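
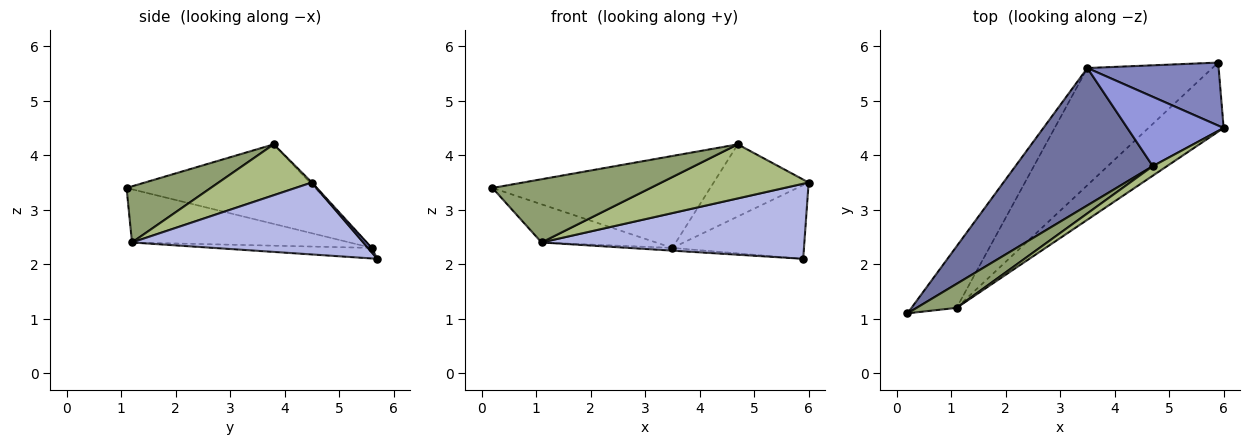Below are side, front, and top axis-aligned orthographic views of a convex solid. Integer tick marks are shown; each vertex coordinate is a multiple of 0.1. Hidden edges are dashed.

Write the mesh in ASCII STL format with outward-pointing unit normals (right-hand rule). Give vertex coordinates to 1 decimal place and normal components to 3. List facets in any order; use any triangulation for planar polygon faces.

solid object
 facet normal -0.434 0.501 0.749
  outer loop
   vertex 3.5 5.6 2.3
   vertex 0.2 1.1 3.4
   vertex 4.7 3.8 4.2
  endloop
 endfacet
 facet normal 0.022 0.760 0.650
  outer loop
   vertex 3.5 5.6 2.3
   vertex 6.0 4.5 3.5
   vertex 5.9 5.7 2.1
  endloop
 endfacet
 facet normal -0.015 0.721 0.693
  outer loop
   vertex 3.5 5.6 2.3
   vertex 4.7 3.8 4.2
   vertex 6.0 4.5 3.5
  endloop
 endfacet
 facet normal 0.544 -0.618 -0.568
  outer loop
   vertex 1.1 1.2 2.4
   vertex 5.9 5.7 2.1
   vertex 6.0 4.5 3.5
  endloop
 endfacet
 facet normal 0.446 -0.837 0.317
  outer loop
   vertex 1.1 1.2 2.4
   vertex 4.7 3.8 4.2
   vertex 0.2 1.1 3.4
  endloop
 endfacet
 facet normal 0.529 -0.835 0.148
  outer loop
   vertex 1.1 1.2 2.4
   vertex 6.0 4.5 3.5
   vertex 4.7 3.8 4.2
  endloop
 endfacet
 facet normal -0.708 0.373 -0.600
  outer loop
   vertex 1.1 1.2 2.4
   vertex 0.2 1.1 3.4
   vertex 3.5 5.6 2.3
  endloop
 endfacet
 facet normal -0.084 0.023 -0.996
  outer loop
   vertex 1.1 1.2 2.4
   vertex 3.5 5.6 2.3
   vertex 5.9 5.7 2.1
  endloop
 endfacet
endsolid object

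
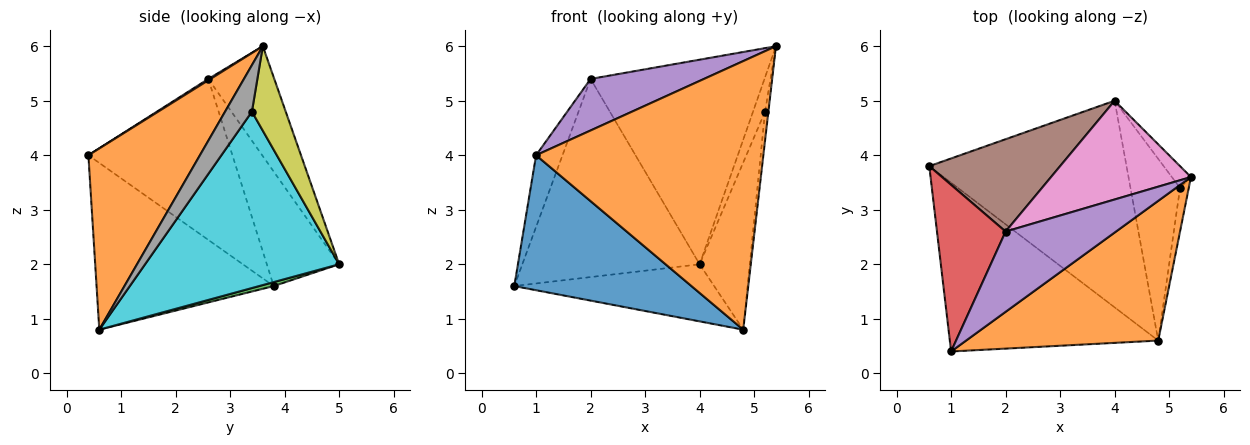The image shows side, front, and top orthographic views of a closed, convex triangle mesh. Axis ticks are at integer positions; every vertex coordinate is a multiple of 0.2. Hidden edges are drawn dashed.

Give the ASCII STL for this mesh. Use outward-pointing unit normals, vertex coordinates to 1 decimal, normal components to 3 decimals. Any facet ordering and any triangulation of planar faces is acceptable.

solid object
 facet normal -0.530 -0.530 -0.662
  outer loop
   vertex 4.8 0.6 0.8
   vertex 1.0 0.4 4.0
   vertex 0.6 3.8 1.6
  endloop
 endfacet
 facet normal 0.399 -0.813 0.423
  outer loop
   vertex 4.8 0.6 0.8
   vertex 5.4 3.6 6.0
   vertex 1.0 0.4 4.0
  endloop
 endfacet
 facet normal 0.019 0.266 -0.964
  outer loop
   vertex 4.0 5.0 2.0
   vertex 4.8 0.6 0.8
   vertex 0.6 3.8 1.6
  endloop
 endfacet
 facet normal -0.907 0.166 0.387
  outer loop
   vertex 2.0 2.6 5.4
   vertex 0.6 3.8 1.6
   vertex 1.0 0.4 4.0
  endloop
 endfacet
 facet normal 0.010 -0.540 0.841
  outer loop
   vertex 2.0 2.6 5.4
   vertex 1.0 0.4 4.0
   vertex 5.4 3.6 6.0
  endloop
 endfacet
 facet normal -0.347 0.850 0.396
  outer loop
   vertex 2.0 2.6 5.4
   vertex 4.0 5.0 2.0
   vertex 0.6 3.8 1.6
  endloop
 endfacet
 facet normal -0.323 0.852 0.411
  outer loop
   vertex 2.0 2.6 5.4
   vertex 5.4 3.6 6.0
   vertex 4.0 5.0 2.0
  endloop
 endfacet
 facet normal 0.976 0.122 -0.183
  outer loop
   vertex 5.2 3.4 4.8
   vertex 5.4 3.6 6.0
   vertex 4.8 0.6 0.8
  endloop
 endfacet
 facet normal 0.922 0.327 -0.208
  outer loop
   vertex 5.2 3.4 4.8
   vertex 4.0 5.0 2.0
   vertex 5.4 3.6 6.0
  endloop
 endfacet
 facet normal 0.934 0.241 -0.262
  outer loop
   vertex 5.2 3.4 4.8
   vertex 4.8 0.6 0.8
   vertex 4.0 5.0 2.0
  endloop
 endfacet
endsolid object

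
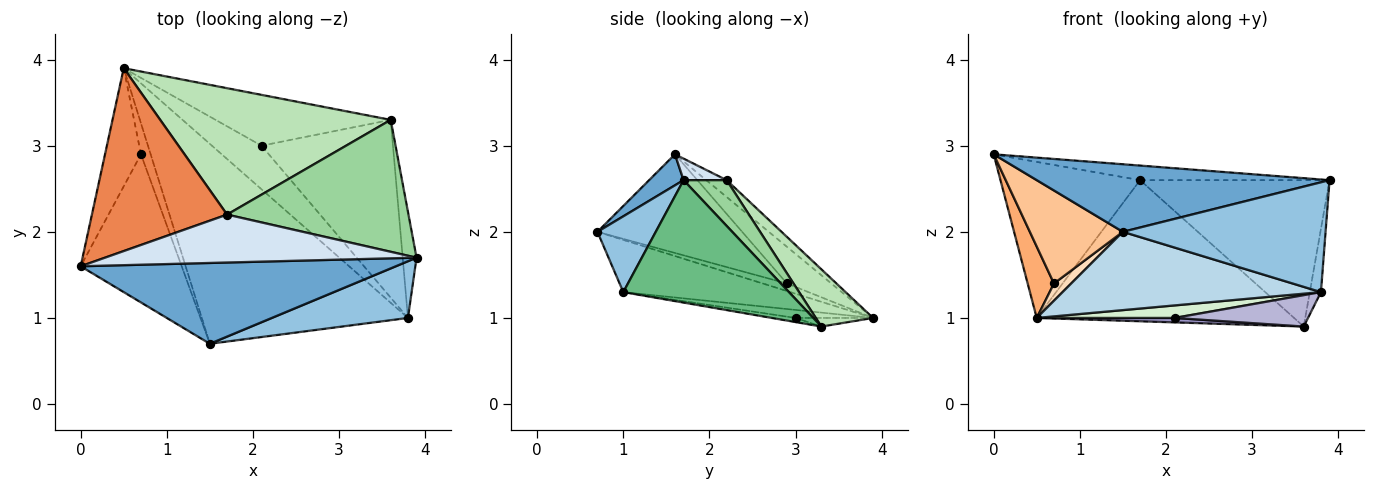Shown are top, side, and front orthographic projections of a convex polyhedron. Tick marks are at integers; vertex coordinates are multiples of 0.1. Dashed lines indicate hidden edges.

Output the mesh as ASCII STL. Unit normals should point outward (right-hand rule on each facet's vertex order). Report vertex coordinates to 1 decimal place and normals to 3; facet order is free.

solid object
 facet normal 0.075 -0.640 0.765
  outer loop
   vertex 1.5 0.7 2.0
   vertex 3.9 1.7 2.6
   vertex 0.0 1.6 2.9
  endloop
 endfacet
 facet normal 0.248 -0.861 0.445
  outer loop
   vertex 3.8 1.0 1.3
   vertex 3.9 1.7 2.6
   vertex 1.5 0.7 2.0
  endloop
 endfacet
 facet normal -0.230 -0.355 -0.906
  outer loop
   vertex 3.8 1.0 1.3
   vertex 1.5 0.7 2.0
   vertex 0.5 3.9 1.0
  endloop
 endfacet
 facet normal 0.066 0.290 0.955
  outer loop
   vertex 1.7 2.2 2.6
   vertex 0.0 1.6 2.9
   vertex 3.9 1.7 2.6
  endloop
 endfacet
 facet normal -0.094 0.646 0.757
  outer loop
   vertex 1.7 2.2 2.6
   vertex 0.5 3.9 1.0
   vertex 0.0 1.6 2.9
  endloop
 endfacet
 facet normal -0.658 -0.389 -0.645
  outer loop
   vertex 0.7 2.9 1.4
   vertex 0.0 1.6 2.9
   vertex 0.5 3.9 1.0
  endloop
 endfacet
 facet normal -0.637 -0.410 -0.653
  outer loop
   vertex 0.7 2.9 1.4
   vertex 1.5 0.7 2.0
   vertex 0.0 1.6 2.9
  endloop
 endfacet
 facet normal -0.562 -0.402 -0.723
  outer loop
   vertex 0.7 2.9 1.4
   vertex 0.5 3.9 1.0
   vertex 1.5 0.7 2.0
  endloop
 endfacet
 facet normal 0.991 0.067 -0.112
  outer loop
   vertex 3.6 3.3 0.9
   vertex 3.9 1.7 2.6
   vertex 3.8 1.0 1.3
  endloop
 endfacet
 facet normal 0.166 0.733 0.660
  outer loop
   vertex 3.6 3.3 0.9
   vertex 1.7 2.2 2.6
   vertex 3.9 1.7 2.6
  endloop
 endfacet
 facet normal 0.163 0.735 0.658
  outer loop
   vertex 3.6 3.3 0.9
   vertex 0.5 3.9 1.0
   vertex 1.7 2.2 2.6
  endloop
 endfacet
 facet normal -0.154 -0.273 -0.950
  outer loop
   vertex 2.1 3.0 1.0
   vertex 3.8 1.0 1.3
   vertex 0.5 3.9 1.0
  endloop
 endfacet
 facet normal -0.049 -0.087 -0.995
  outer loop
   vertex 2.1 3.0 1.0
   vertex 0.5 3.9 1.0
   vertex 3.6 3.3 0.9
  endloop
 endfacet
 facet normal -0.031 -0.174 -0.984
  outer loop
   vertex 2.1 3.0 1.0
   vertex 3.6 3.3 0.9
   vertex 3.8 1.0 1.3
  endloop
 endfacet
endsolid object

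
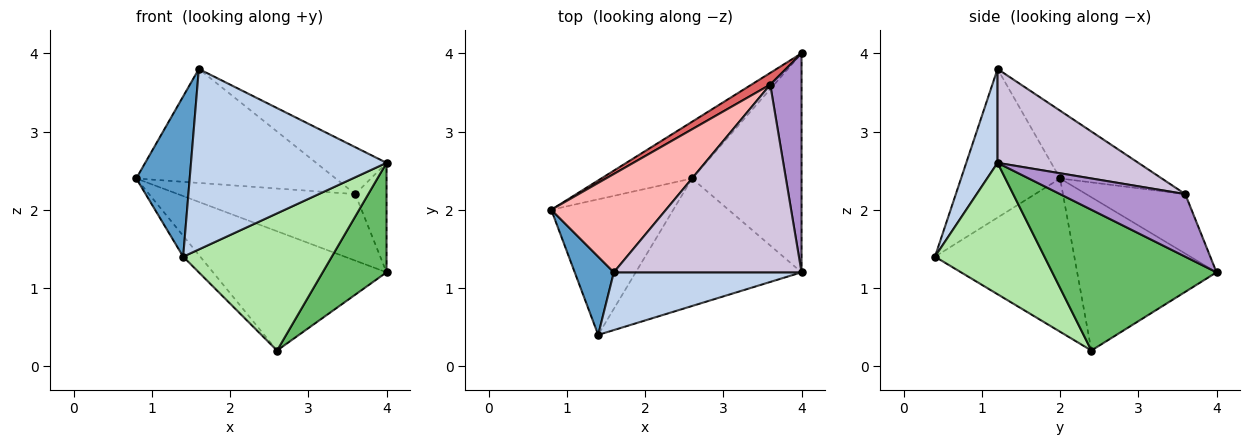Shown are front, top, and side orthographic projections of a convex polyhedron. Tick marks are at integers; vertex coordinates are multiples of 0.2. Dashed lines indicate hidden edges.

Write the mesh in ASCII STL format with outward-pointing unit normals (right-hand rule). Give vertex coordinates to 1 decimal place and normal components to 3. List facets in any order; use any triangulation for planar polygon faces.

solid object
 facet normal -0.857 -0.463 0.226
  outer loop
   vertex 1.6 1.2 3.8
   vertex 0.8 2.0 2.4
   vertex 1.4 0.4 1.4
  endloop
 endfacet
 facet normal 0.151 -0.942 0.301
  outer loop
   vertex 4.0 1.2 2.6
   vertex 1.6 1.2 3.8
   vertex 1.4 0.4 1.4
  endloop
 endfacet
 facet normal -0.587 0.731 -0.348
  outer loop
   vertex 2.6 2.4 0.2
   vertex 0.8 2.0 2.4
   vertex 4.0 4.0 1.2
  endloop
 endfacet
 facet normal -0.779 0.095 -0.620
  outer loop
   vertex 2.6 2.4 0.2
   vertex 1.4 0.4 1.4
   vertex 0.8 2.0 2.4
  endloop
 endfacet
 facet normal 0.755 -0.293 -0.587
  outer loop
   vertex 2.6 2.4 0.2
   vertex 4.0 4.0 1.2
   vertex 4.0 1.2 2.6
  endloop
 endfacet
 facet normal 0.475 -0.644 -0.599
  outer loop
   vertex 2.6 2.4 0.2
   vertex 4.0 1.2 2.6
   vertex 1.4 0.4 1.4
  endloop
 endfacet
 facet normal -0.482 0.863 0.152
  outer loop
   vertex 3.6 3.6 2.2
   vertex 4.0 4.0 1.2
   vertex 0.8 2.0 2.4
  endloop
 endfacet
 facet normal -0.360 0.706 0.609
  outer loop
   vertex 3.6 3.6 2.2
   vertex 0.8 2.0 2.4
   vertex 1.6 1.2 3.8
  endloop
 endfacet
 facet normal 0.873 0.218 0.436
  outer loop
   vertex 3.6 3.6 2.2
   vertex 4.0 1.2 2.6
   vertex 4.0 4.0 1.2
  endloop
 endfacet
 facet normal 0.436 0.218 0.873
  outer loop
   vertex 3.6 3.6 2.2
   vertex 1.6 1.2 3.8
   vertex 4.0 1.2 2.6
  endloop
 endfacet
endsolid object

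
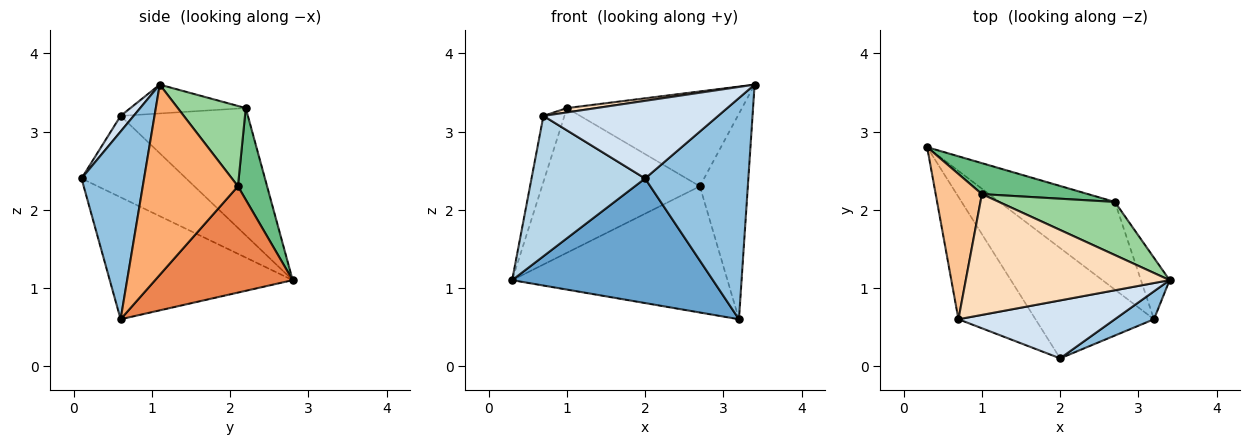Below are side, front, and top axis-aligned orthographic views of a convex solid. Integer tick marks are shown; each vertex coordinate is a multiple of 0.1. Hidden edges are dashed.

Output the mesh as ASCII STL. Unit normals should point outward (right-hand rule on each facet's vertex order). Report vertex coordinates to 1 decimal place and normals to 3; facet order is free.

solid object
 facet normal -0.564 -0.618 -0.548
  outer loop
   vertex 3.2 0.6 0.6
   vertex 2.0 0.1 2.4
   vertex 0.3 2.8 1.1
  endloop
 endfacet
 facet normal 0.515 -0.850 0.107
  outer loop
   vertex 3.2 0.6 0.6
   vertex 3.4 1.1 3.6
   vertex 2.0 0.1 2.4
  endloop
 endfacet
 facet normal -0.570 -0.619 -0.540
  outer loop
   vertex 0.7 0.6 3.2
   vertex 0.3 2.8 1.1
   vertex 2.0 0.1 2.4
  endloop
 endfacet
 facet normal 0.060 -0.800 0.597
  outer loop
   vertex 0.7 0.6 3.2
   vertex 2.0 0.1 2.4
   vertex 3.4 1.1 3.6
  endloop
 endfacet
 facet normal 0.465 0.727 -0.505
  outer loop
   vertex 2.7 2.1 2.3
   vertex 3.2 0.6 0.6
   vertex 0.3 2.8 1.1
  endloop
 endfacet
 facet normal 0.885 0.446 -0.133
  outer loop
   vertex 2.7 2.1 2.3
   vertex 3.4 1.1 3.6
   vertex 3.2 0.6 0.6
  endloop
 endfacet
 facet normal -0.929 0.153 0.337
  outer loop
   vertex 1.0 2.2 3.3
   vertex 0.3 2.8 1.1
   vertex 0.7 0.6 3.2
  endloop
 endfacet
 facet normal -0.140 -0.036 0.990
  outer loop
   vertex 1.0 2.2 3.3
   vertex 0.7 0.6 3.2
   vertex 3.4 1.1 3.6
  endloop
 endfacet
 facet normal 0.178 0.962 0.206
  outer loop
   vertex 1.0 2.2 3.3
   vertex 2.7 2.1 2.3
   vertex 0.3 2.8 1.1
  endloop
 endfacet
 facet normal 0.321 0.826 0.463
  outer loop
   vertex 1.0 2.2 3.3
   vertex 3.4 1.1 3.6
   vertex 2.7 2.1 2.3
  endloop
 endfacet
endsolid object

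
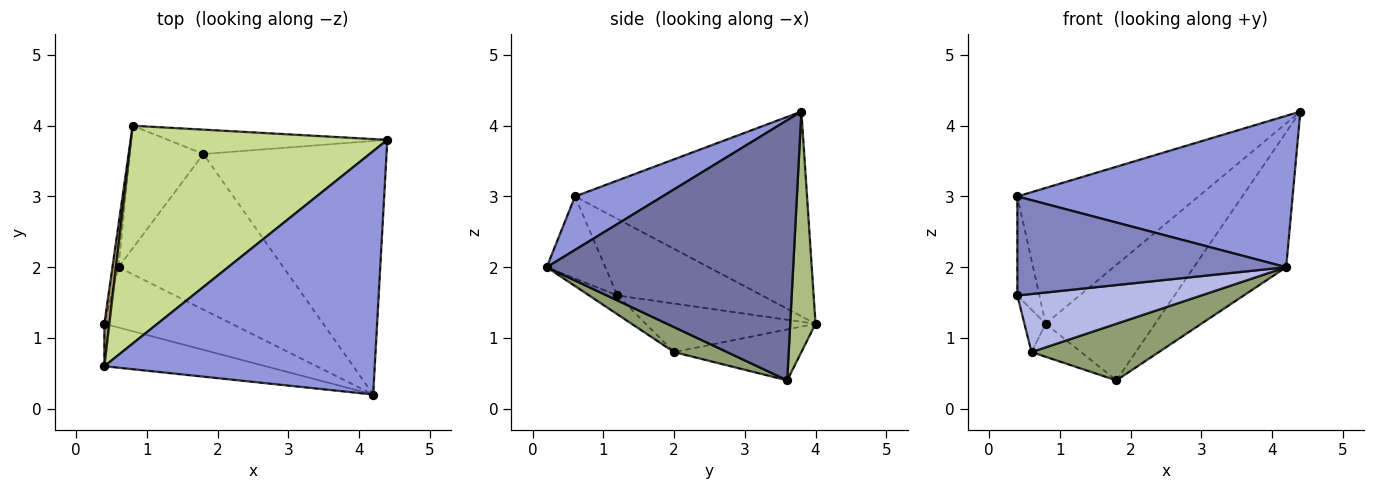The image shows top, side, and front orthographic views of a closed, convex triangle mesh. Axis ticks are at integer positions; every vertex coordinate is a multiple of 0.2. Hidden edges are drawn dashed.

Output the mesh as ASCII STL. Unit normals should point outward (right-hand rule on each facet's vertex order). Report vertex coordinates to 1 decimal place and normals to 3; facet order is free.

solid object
 facet normal 0.782 0.293 -0.550
  outer loop
   vertex 1.8 3.6 0.4
   vertex 4.4 3.8 4.2
   vertex 4.2 0.2 2.0
  endloop
 endfacet
 facet normal -0.197 -0.901 -0.386
  outer loop
   vertex 0.4 0.6 3.0
   vertex 0.4 1.2 1.6
   vertex 4.2 0.2 2.0
  endloop
 endfacet
 facet normal 0.166 -0.521 0.837
  outer loop
   vertex 0.4 0.6 3.0
   vertex 4.2 0.2 2.0
   vertex 4.4 3.8 4.2
  endloop
 endfacet
 facet normal -0.106 -0.690 -0.716
  outer loop
   vertex 0.6 2.0 0.8
   vertex 4.2 0.2 2.0
   vertex 0.4 1.2 1.6
  endloop
 endfacet
 facet normal 0.141 -0.338 -0.930
  outer loop
   vertex 0.6 2.0 0.8
   vertex 1.8 3.6 0.4
   vertex 4.2 0.2 2.0
  endloop
 endfacet
 facet normal 0.221 0.954 -0.201
  outer loop
   vertex 0.8 4.0 1.2
   vertex 4.4 3.8 4.2
   vertex 1.8 3.6 0.4
  endloop
 endfacet
 facet normal -0.561 0.438 0.702
  outer loop
   vertex 0.8 4.0 1.2
   vertex 0.4 0.6 3.0
   vertex 4.4 3.8 4.2
  endloop
 endfacet
 facet normal -0.556 0.216 -0.803
  outer loop
   vertex 0.8 4.0 1.2
   vertex 1.8 3.6 0.4
   vertex 0.6 2.0 0.8
  endloop
 endfacet
 facet normal -0.987 0.150 0.064
  outer loop
   vertex 0.8 4.0 1.2
   vertex 0.4 1.2 1.6
   vertex 0.4 0.6 3.0
  endloop
 endfacet
 facet normal -0.985 0.123 -0.123
  outer loop
   vertex 0.8 4.0 1.2
   vertex 0.6 2.0 0.8
   vertex 0.4 1.2 1.6
  endloop
 endfacet
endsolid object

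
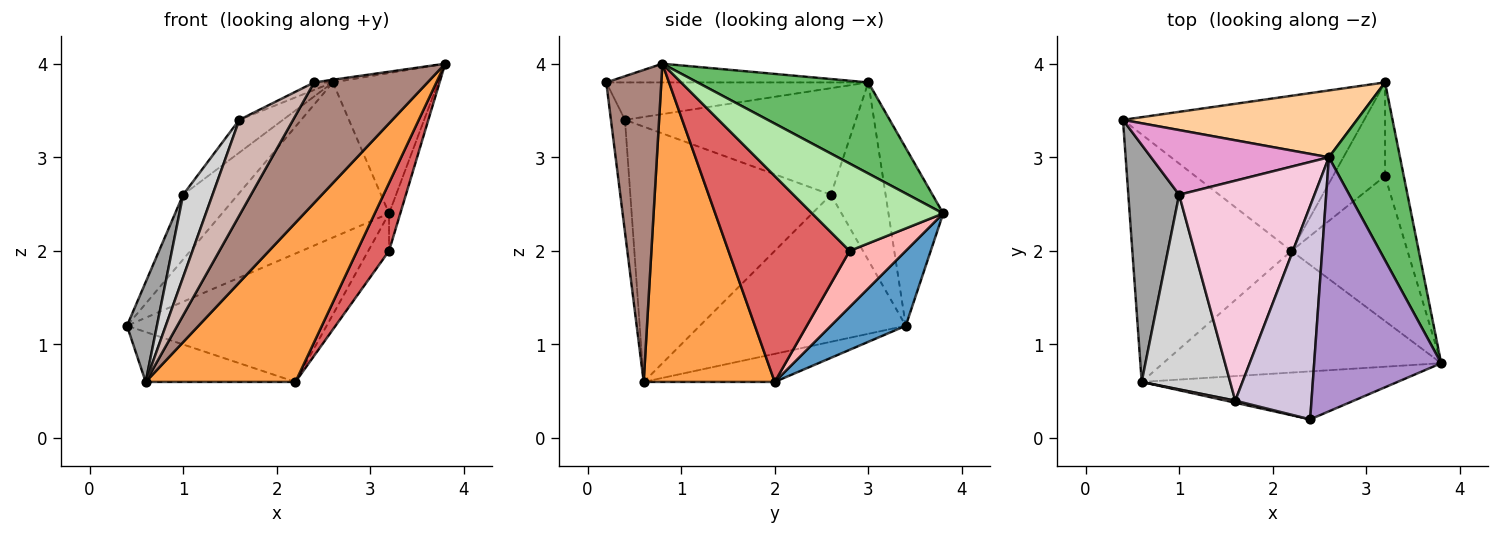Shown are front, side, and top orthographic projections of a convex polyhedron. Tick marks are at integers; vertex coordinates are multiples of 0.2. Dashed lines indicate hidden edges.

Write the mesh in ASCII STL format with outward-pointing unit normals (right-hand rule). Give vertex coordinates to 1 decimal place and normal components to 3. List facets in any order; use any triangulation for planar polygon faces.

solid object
 facet normal 0.233 0.620 -0.749
  outer loop
   vertex 2.2 2.0 0.6
   vertex 0.4 3.4 1.2
   vertex 3.2 3.8 2.4
  endloop
 endfacet
 facet normal -0.170 0.195 -0.966
  outer loop
   vertex 0.6 0.6 0.6
   vertex 0.4 3.4 1.2
   vertex 2.2 2.0 0.6
  endloop
 endfacet
 facet normal 0.571 -0.652 -0.499
  outer loop
   vertex 0.6 0.6 0.6
   vertex 2.2 2.0 0.6
   vertex 3.8 0.8 4.0
  endloop
 endfacet
 facet normal -0.288 0.879 0.379
  outer loop
   vertex 2.6 3.0 3.8
   vertex 3.2 3.8 2.4
   vertex 0.4 3.4 1.2
  endloop
 endfacet
 facet normal 0.709 0.437 0.554
  outer loop
   vertex 2.6 3.0 3.8
   vertex 3.8 0.8 4.0
   vertex 3.2 3.8 2.4
  endloop
 endfacet
 facet normal 0.974 0.084 -0.209
  outer loop
   vertex 3.2 2.8 2.0
   vertex 3.2 3.8 2.4
   vertex 3.8 0.8 4.0
  endloop
 endfacet
 facet normal 0.849 -0.224 -0.479
  outer loop
   vertex 3.2 2.8 2.0
   vertex 3.8 0.8 4.0
   vertex 2.2 2.0 0.6
  endloop
 endfacet
 facet normal 0.708 0.262 -0.656
  outer loop
   vertex 3.2 2.8 2.0
   vertex 2.2 2.0 0.6
   vertex 3.2 3.8 2.4
  endloop
 endfacet
 facet normal -0.146 0.010 0.989
  outer loop
   vertex 2.4 0.2 3.8
   vertex 3.8 0.8 4.0
   vertex 2.6 3.0 3.8
  endloop
 endfacet
 facet normal -0.441 0.031 0.897
  outer loop
   vertex 2.4 0.2 3.8
   vertex 2.6 3.0 3.8
   vertex 1.6 0.4 3.4
  endloop
 endfacet
 facet normal 0.411 -0.847 -0.337
  outer loop
   vertex 2.4 0.2 3.8
   vertex 0.6 0.6 0.6
   vertex 3.8 0.8 4.0
  endloop
 endfacet
 facet normal -0.252 -0.967 0.021
  outer loop
   vertex 2.4 0.2 3.8
   vertex 1.6 0.4 3.4
   vertex 0.6 0.6 0.6
  endloop
 endfacet
 facet normal -0.577 0.577 0.577
  outer loop
   vertex 1.0 2.6 2.6
   vertex 2.6 3.0 3.8
   vertex 0.4 3.4 1.2
  endloop
 endfacet
 facet normal -0.614 0.116 0.780
  outer loop
   vertex 1.0 2.6 2.6
   vertex 1.6 0.4 3.4
   vertex 2.6 3.0 3.8
  endloop
 endfacet
 facet normal -0.936 -0.136 0.323
  outer loop
   vertex 1.0 2.6 2.6
   vertex 0.4 3.4 1.2
   vertex 0.6 0.6 0.6
  endloop
 endfacet
 facet normal -0.936 -0.137 0.324
  outer loop
   vertex 1.0 2.6 2.6
   vertex 0.6 0.6 0.6
   vertex 1.6 0.4 3.4
  endloop
 endfacet
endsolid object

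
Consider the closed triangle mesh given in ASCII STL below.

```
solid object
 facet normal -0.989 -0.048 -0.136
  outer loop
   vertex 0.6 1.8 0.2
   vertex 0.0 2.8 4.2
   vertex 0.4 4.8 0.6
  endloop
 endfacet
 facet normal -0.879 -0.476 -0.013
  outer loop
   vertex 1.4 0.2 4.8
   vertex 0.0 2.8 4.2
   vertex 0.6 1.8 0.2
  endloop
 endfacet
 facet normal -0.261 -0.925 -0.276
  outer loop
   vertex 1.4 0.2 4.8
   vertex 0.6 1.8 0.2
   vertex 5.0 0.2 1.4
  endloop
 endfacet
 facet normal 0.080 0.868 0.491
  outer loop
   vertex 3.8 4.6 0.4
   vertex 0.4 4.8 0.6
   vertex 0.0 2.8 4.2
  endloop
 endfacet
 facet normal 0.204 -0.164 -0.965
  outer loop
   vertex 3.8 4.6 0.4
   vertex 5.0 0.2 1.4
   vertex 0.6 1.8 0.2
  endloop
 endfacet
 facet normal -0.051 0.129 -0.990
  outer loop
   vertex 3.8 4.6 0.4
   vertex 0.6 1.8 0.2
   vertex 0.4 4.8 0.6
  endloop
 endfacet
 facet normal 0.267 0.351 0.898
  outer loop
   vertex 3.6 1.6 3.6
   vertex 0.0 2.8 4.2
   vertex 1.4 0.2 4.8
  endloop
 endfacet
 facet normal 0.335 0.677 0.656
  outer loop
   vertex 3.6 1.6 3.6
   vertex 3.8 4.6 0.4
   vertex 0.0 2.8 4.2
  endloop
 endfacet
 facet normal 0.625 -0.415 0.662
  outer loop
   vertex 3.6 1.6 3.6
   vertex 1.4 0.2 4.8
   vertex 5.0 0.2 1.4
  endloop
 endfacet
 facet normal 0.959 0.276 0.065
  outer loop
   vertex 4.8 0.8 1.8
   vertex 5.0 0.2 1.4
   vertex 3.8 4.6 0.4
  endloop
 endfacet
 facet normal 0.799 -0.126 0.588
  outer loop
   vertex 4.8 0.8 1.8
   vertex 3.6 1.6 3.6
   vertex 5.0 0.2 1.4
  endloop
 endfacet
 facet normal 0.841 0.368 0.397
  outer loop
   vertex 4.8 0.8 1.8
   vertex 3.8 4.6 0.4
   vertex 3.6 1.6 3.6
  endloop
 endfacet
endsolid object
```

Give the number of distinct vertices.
8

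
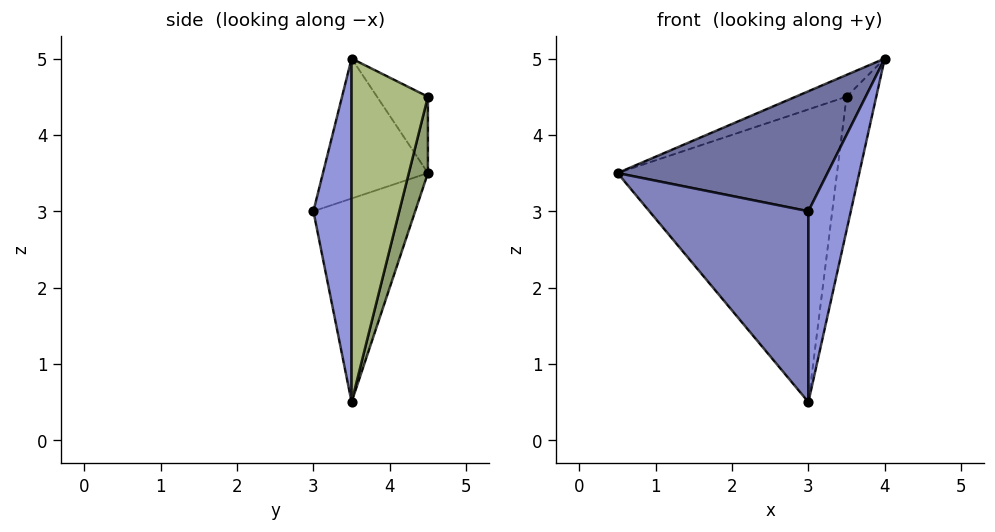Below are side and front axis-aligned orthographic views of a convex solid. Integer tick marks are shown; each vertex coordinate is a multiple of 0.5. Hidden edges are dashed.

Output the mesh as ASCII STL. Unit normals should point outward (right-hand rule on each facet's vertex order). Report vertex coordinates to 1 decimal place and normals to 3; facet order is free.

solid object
 facet normal -0.408 -0.816 0.408
  outer loop
   vertex 3.0 3.0 3.0
   vertex 4.0 3.5 5.0
   vertex 0.5 4.5 3.5
  endloop
 endfacet
 facet normal -0.532 -0.831 -0.166
  outer loop
   vertex 3.0 3.5 0.5
   vertex 3.0 3.0 3.0
   vertex 0.5 4.5 3.5
  endloop
 endfacet
 facet normal 0.662 -0.735 -0.147
  outer loop
   vertex 3.0 3.5 0.5
   vertex 4.0 3.5 5.0
   vertex 3.0 3.0 3.0
  endloop
 endfacet
 facet normal -0.302 0.302 0.905
  outer loop
   vertex 3.5 4.5 4.5
   vertex 0.5 4.5 3.5
   vertex 4.0 3.5 5.0
  endloop
 endfacet
 facet normal 0.084 0.964 -0.252
  outer loop
   vertex 3.5 4.5 4.5
   vertex 3.0 3.5 0.5
   vertex 0.5 4.5 3.5
  endloop
 endfacet
 facet normal 0.913 0.355 -0.203
  outer loop
   vertex 3.5 4.5 4.5
   vertex 4.0 3.5 5.0
   vertex 3.0 3.5 0.5
  endloop
 endfacet
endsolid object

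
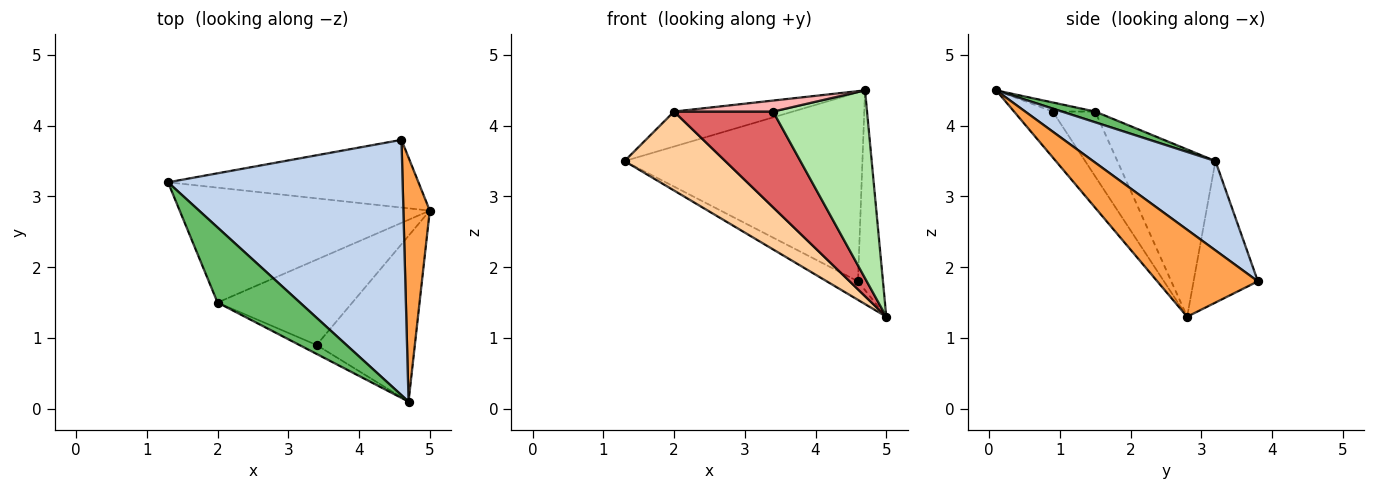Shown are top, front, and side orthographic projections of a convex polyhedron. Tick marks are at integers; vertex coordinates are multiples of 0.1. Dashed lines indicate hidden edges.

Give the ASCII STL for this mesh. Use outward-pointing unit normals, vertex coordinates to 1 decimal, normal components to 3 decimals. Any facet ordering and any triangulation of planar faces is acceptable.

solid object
 facet normal -0.478 0.232 -0.847
  outer loop
   vertex 4.6 3.8 1.8
   vertex 5.0 2.8 1.3
   vertex 1.3 3.2 3.5
  endloop
 endfacet
 facet normal 0.293 0.569 0.769
  outer loop
   vertex 4.6 3.8 1.8
   vertex 1.3 3.2 3.5
   vertex 4.7 0.1 4.5
  endloop
 endfacet
 facet normal 0.931 0.231 0.282
  outer loop
   vertex 4.6 3.8 1.8
   vertex 4.7 0.1 4.5
   vertex 5.0 2.8 1.3
  endloop
 endfacet
 facet normal -0.483 -0.496 -0.722
  outer loop
   vertex 2.0 1.5 4.2
   vertex 1.3 3.2 3.5
   vertex 5.0 2.8 1.3
  endloop
 endfacet
 facet normal 0.117 0.419 0.900
  outer loop
   vertex 2.0 1.5 4.2
   vertex 4.7 0.1 4.5
   vertex 1.3 3.2 3.5
  endloop
 endfacet
 facet normal -0.295 -0.716 -0.632
  outer loop
   vertex 3.4 0.9 4.2
   vertex 5.0 2.8 1.3
   vertex 4.7 0.1 4.5
  endloop
 endfacet
 facet normal -0.305 -0.711 -0.634
  outer loop
   vertex 3.4 0.9 4.2
   vertex 2.0 1.5 4.2
   vertex 5.0 2.8 1.3
  endloop
 endfacet
 facet normal -0.316 -0.737 -0.597
  outer loop
   vertex 3.4 0.9 4.2
   vertex 4.7 0.1 4.5
   vertex 2.0 1.5 4.2
  endloop
 endfacet
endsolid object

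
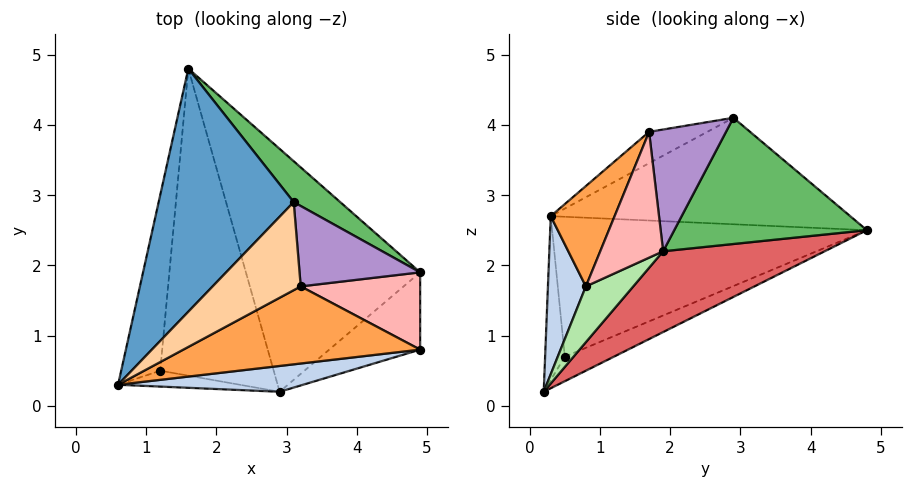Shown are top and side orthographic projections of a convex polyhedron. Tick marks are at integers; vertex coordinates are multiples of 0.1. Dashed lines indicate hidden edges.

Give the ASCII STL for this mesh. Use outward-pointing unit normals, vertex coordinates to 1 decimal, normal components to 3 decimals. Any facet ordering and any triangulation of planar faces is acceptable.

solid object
 facet normal -0.610 0.170 0.774
  outer loop
   vertex 3.1 2.9 4.1
   vertex 1.6 4.8 2.5
   vertex 0.6 0.3 2.7
  endloop
 endfacet
 facet normal 0.155 -0.971 0.182
  outer loop
   vertex 2.9 0.2 0.2
   vertex 4.9 0.8 1.7
   vertex 0.6 0.3 2.7
  endloop
 endfacet
 facet normal 0.215 -0.834 0.508
  outer loop
   vertex 3.2 1.7 3.9
   vertex 0.6 0.3 2.7
   vertex 4.9 0.8 1.7
  endloop
 endfacet
 facet normal -0.330 -0.182 0.926
  outer loop
   vertex 3.2 1.7 3.9
   vertex 3.1 2.9 4.1
   vertex 0.6 0.3 2.7
  endloop
 endfacet
 facet normal 0.653 0.718 0.241
  outer loop
   vertex 4.9 1.9 2.2
   vertex 1.6 4.8 2.5
   vertex 3.1 2.9 4.1
  endloop
 endfacet
 facet normal 0.488 0.361 -0.795
  outer loop
   vertex 4.9 1.9 2.2
   vertex 4.9 0.8 1.7
   vertex 2.9 0.2 0.2
  endloop
 endfacet
 facet normal 0.365 0.497 -0.787
  outer loop
   vertex 4.9 1.9 2.2
   vertex 2.9 0.2 0.2
   vertex 1.6 4.8 2.5
  endloop
 endfacet
 facet normal 0.692 -0.299 0.657
  outer loop
   vertex 4.9 1.9 2.2
   vertex 3.2 1.7 3.9
   vertex 4.9 0.8 1.7
  endloop
 endfacet
 facet normal 0.709 -0.058 0.702
  outer loop
   vertex 4.9 1.9 2.2
   vertex 3.1 2.9 4.1
   vertex 3.2 1.7 3.9
  endloop
 endfacet
 facet normal -0.944 0.198 -0.263
  outer loop
   vertex 1.2 0.5 0.7
   vertex 0.6 0.3 2.7
   vertex 1.6 4.8 2.5
  endloop
 endfacet
 facet normal -0.217 -0.963 -0.161
  outer loop
   vertex 1.2 0.5 0.7
   vertex 2.9 0.2 0.2
   vertex 0.6 0.3 2.7
  endloop
 endfacet
 facet normal -0.195 0.394 -0.898
  outer loop
   vertex 1.2 0.5 0.7
   vertex 1.6 4.8 2.5
   vertex 2.9 0.2 0.2
  endloop
 endfacet
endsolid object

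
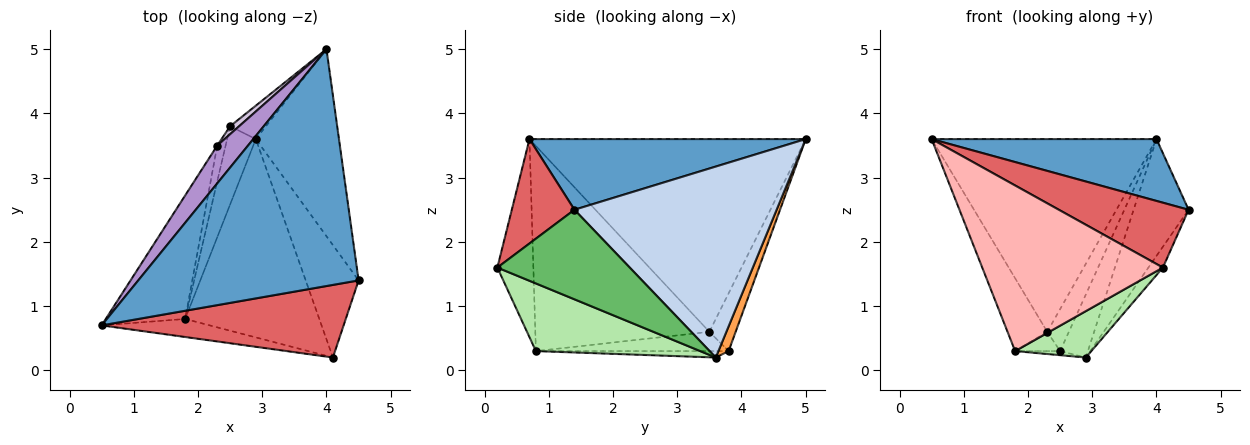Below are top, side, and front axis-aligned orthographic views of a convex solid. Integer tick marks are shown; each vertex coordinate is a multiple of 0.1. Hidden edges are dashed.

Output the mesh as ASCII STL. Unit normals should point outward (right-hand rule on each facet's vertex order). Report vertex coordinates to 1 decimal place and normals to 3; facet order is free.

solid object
 facet normal 0.296 -0.241 0.924
  outer loop
   vertex 4.0 5.0 3.6
   vertex 0.5 0.7 3.6
   vertex 4.5 1.4 2.5
  endloop
 endfacet
 facet normal 0.890 0.242 -0.387
  outer loop
   vertex 2.9 3.6 0.2
   vertex 4.0 5.0 3.6
   vertex 4.5 1.4 2.5
  endloop
 endfacet
 facet normal 0.309 0.840 -0.446
  outer loop
   vertex 2.5 3.8 0.3
   vertex 4.0 5.0 3.6
   vertex 2.9 3.6 0.2
  endloop
 endfacet
 facet normal -0.218 0.051 -0.975
  outer loop
   vertex 2.5 3.8 0.3
   vertex 2.9 3.6 0.2
   vertex 1.8 0.8 0.3
  endloop
 endfacet
 facet normal 0.857 0.094 -0.506
  outer loop
   vertex 4.1 0.2 1.6
   vertex 2.9 3.6 0.2
   vertex 4.5 1.4 2.5
  endloop
 endfacet
 facet normal 0.441 -0.204 -0.874
  outer loop
   vertex 4.1 0.2 1.6
   vertex 1.8 0.8 0.3
   vertex 2.9 3.6 0.2
  endloop
 endfacet
 facet normal 0.306 -0.634 0.710
  outer loop
   vertex 4.1 0.2 1.6
   vertex 4.5 1.4 2.5
   vertex 0.5 0.7 3.6
  endloop
 endfacet
 facet normal -0.194 -0.975 -0.106
  outer loop
   vertex 4.1 0.2 1.6
   vertex 0.5 0.7 3.6
   vertex 1.8 0.8 0.3
  endloop
 endfacet
 facet normal -0.770 0.626 0.123
  outer loop
   vertex 2.3 3.5 0.6
   vertex 0.5 0.7 3.6
   vertex 4.0 5.0 3.6
  endloop
 endfacet
 facet normal -0.767 0.631 0.119
  outer loop
   vertex 2.3 3.5 0.6
   vertex 4.0 5.0 3.6
   vertex 2.5 3.8 0.3
  endloop
 endfacet
 facet normal -0.912 0.208 -0.353
  outer loop
   vertex 2.3 3.5 0.6
   vertex 1.8 0.8 0.3
   vertex 0.5 0.7 3.6
  endloop
 endfacet
 facet normal -0.897 0.209 -0.389
  outer loop
   vertex 2.3 3.5 0.6
   vertex 2.5 3.8 0.3
   vertex 1.8 0.8 0.3
  endloop
 endfacet
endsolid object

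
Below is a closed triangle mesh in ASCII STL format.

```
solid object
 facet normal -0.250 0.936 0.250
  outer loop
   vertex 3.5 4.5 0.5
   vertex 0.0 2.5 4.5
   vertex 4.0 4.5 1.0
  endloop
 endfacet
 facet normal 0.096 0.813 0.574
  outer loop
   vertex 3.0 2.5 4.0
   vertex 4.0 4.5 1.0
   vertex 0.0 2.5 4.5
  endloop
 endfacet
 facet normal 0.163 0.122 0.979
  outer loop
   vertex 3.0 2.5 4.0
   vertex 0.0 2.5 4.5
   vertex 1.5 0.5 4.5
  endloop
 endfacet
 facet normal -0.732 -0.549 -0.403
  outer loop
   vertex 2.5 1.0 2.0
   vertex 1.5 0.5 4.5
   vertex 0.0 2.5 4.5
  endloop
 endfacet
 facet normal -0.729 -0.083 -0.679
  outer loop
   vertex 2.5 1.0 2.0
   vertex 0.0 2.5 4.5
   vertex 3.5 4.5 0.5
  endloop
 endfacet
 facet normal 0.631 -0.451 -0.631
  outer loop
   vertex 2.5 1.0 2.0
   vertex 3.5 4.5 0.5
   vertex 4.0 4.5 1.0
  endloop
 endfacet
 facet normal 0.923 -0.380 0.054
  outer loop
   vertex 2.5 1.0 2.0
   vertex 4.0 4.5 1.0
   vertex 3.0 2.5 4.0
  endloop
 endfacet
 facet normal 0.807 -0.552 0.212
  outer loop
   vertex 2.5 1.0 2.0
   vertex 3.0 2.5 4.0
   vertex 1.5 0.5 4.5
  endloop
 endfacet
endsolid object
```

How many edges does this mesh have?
12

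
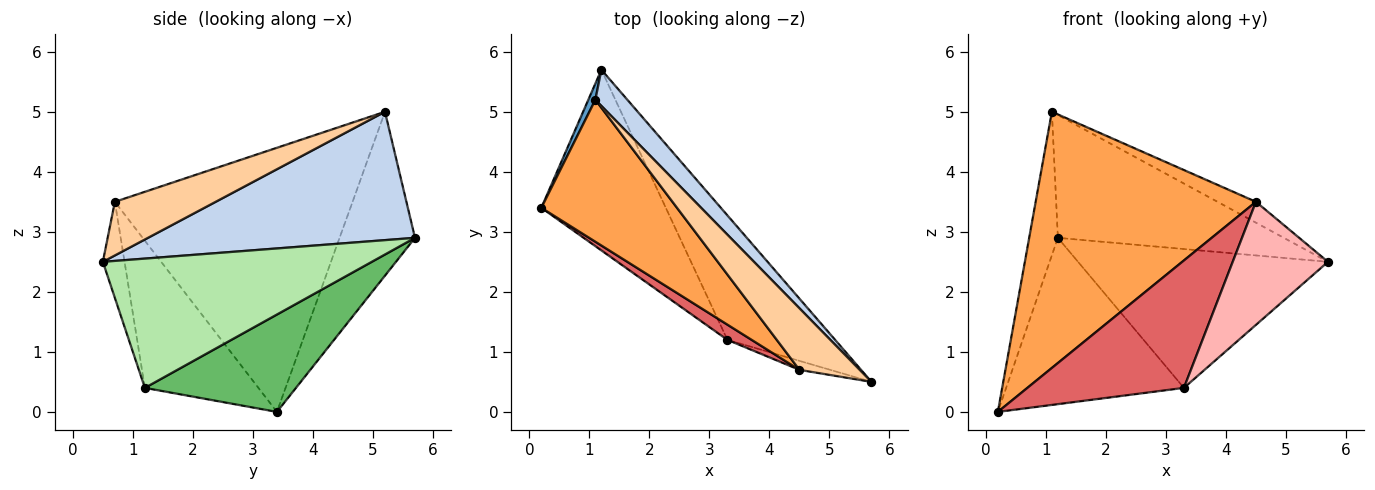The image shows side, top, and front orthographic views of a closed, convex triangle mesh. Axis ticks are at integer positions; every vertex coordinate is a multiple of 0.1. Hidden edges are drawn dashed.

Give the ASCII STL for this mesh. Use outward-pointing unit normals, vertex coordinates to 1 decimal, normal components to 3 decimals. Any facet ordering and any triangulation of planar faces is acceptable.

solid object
 facet normal -0.934 0.355 0.040
  outer loop
   vertex 1.1 5.2 5.0
   vertex 1.2 5.7 2.9
   vertex 0.2 3.4 0.0
  endloop
 endfacet
 facet normal 0.750 0.635 0.187
  outer loop
   vertex 1.1 5.2 5.0
   vertex 5.7 0.5 2.5
   vertex 1.2 5.7 2.9
  endloop
 endfacet
 facet normal -0.686 -0.636 0.353
  outer loop
   vertex 4.5 0.7 3.5
   vertex 1.1 5.2 5.0
   vertex 0.2 3.4 0.0
  endloop
 endfacet
 facet normal 0.644 0.245 0.724
  outer loop
   vertex 4.5 0.7 3.5
   vertex 5.7 0.5 2.5
   vertex 1.1 5.2 5.0
  endloop
 endfacet
 facet normal 0.499 0.587 -0.638
  outer loop
   vertex 3.3 1.2 0.4
   vertex 0.2 3.4 0.0
   vertex 1.2 5.7 2.9
  endloop
 endfacet
 facet normal 0.625 0.581 -0.521
  outer loop
   vertex 3.3 1.2 0.4
   vertex 1.2 5.7 2.9
   vertex 5.7 0.5 2.5
  endloop
 endfacet
 facet normal -0.584 -0.806 0.096
  outer loop
   vertex 3.3 1.2 0.4
   vertex 4.5 0.7 3.5
   vertex 0.2 3.4 0.0
  endloop
 endfacet
 facet normal -0.221 -0.973 -0.071
  outer loop
   vertex 3.3 1.2 0.4
   vertex 5.7 0.5 2.5
   vertex 4.5 0.7 3.5
  endloop
 endfacet
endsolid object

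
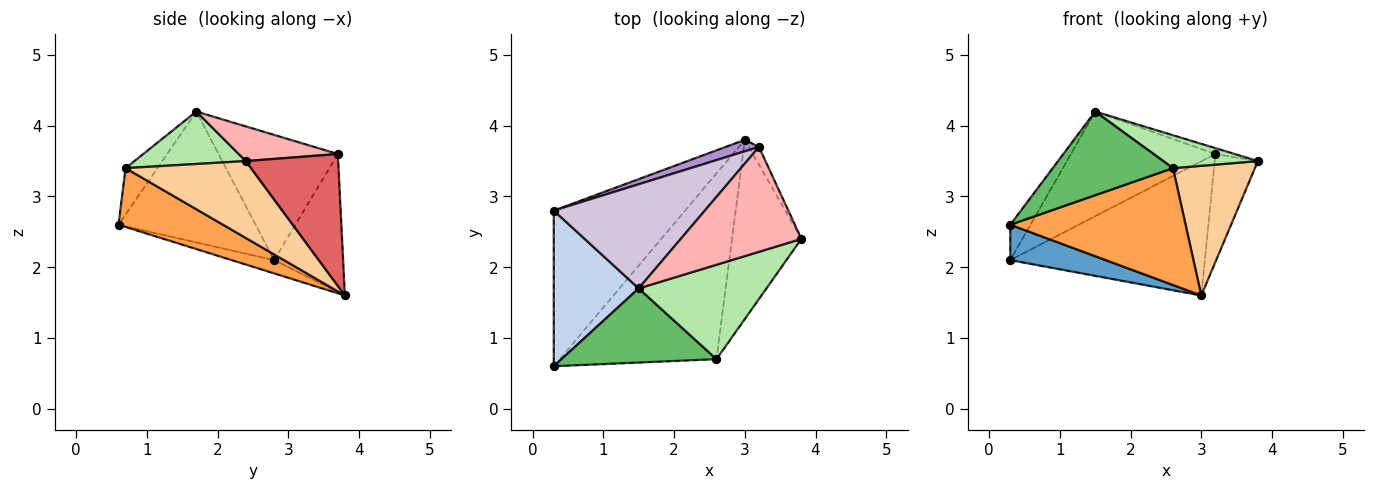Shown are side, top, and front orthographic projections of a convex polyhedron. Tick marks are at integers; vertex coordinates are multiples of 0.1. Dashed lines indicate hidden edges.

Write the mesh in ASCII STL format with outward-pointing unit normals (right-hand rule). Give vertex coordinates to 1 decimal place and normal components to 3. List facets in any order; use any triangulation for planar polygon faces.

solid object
 facet normal -0.098 -0.221 -0.970
  outer loop
   vertex 0.3 2.8 2.1
   vertex 3.0 3.8 1.6
   vertex 0.3 0.6 2.6
  endloop
 endfacet
 facet normal -0.833 0.123 0.540
  outer loop
   vertex 0.3 2.8 2.1
   vertex 0.3 0.6 2.6
   vertex 1.5 1.7 4.2
  endloop
 endfacet
 facet normal 0.303 -0.507 -0.807
  outer loop
   vertex 2.6 0.7 3.4
   vertex 0.3 0.6 2.6
   vertex 3.0 3.8 1.6
  endloop
 endfacet
 facet normal 0.668 -0.436 -0.603
  outer loop
   vertex 2.6 0.7 3.4
   vertex 3.0 3.8 1.6
   vertex 3.8 2.4 3.5
  endloop
 endfacet
 facet normal -0.194 -0.734 0.651
  outer loop
   vertex 2.6 0.7 3.4
   vertex 1.5 1.7 4.2
   vertex 0.3 0.6 2.6
  endloop
 endfacet
 facet normal 0.361 -0.307 0.880
  outer loop
   vertex 2.6 0.7 3.4
   vertex 3.8 2.4 3.5
   vertex 1.5 1.7 4.2
  endloop
 endfacet
 facet normal 0.904 0.422 -0.069
  outer loop
   vertex 3.2 3.7 3.6
   vertex 3.8 2.4 3.5
   vertex 3.0 3.8 1.6
  endloop
 endfacet
 facet normal 0.276 0.053 0.960
  outer loop
   vertex 3.2 3.7 3.6
   vertex 1.5 1.7 4.2
   vertex 3.8 2.4 3.5
  endloop
 endfacet
 facet normal -0.333 0.939 0.080
  outer loop
   vertex 3.2 3.7 3.6
   vertex 3.0 3.8 1.6
   vertex 0.3 2.8 2.1
  endloop
 endfacet
 facet normal -0.505 0.612 0.609
  outer loop
   vertex 3.2 3.7 3.6
   vertex 0.3 2.8 2.1
   vertex 1.5 1.7 4.2
  endloop
 endfacet
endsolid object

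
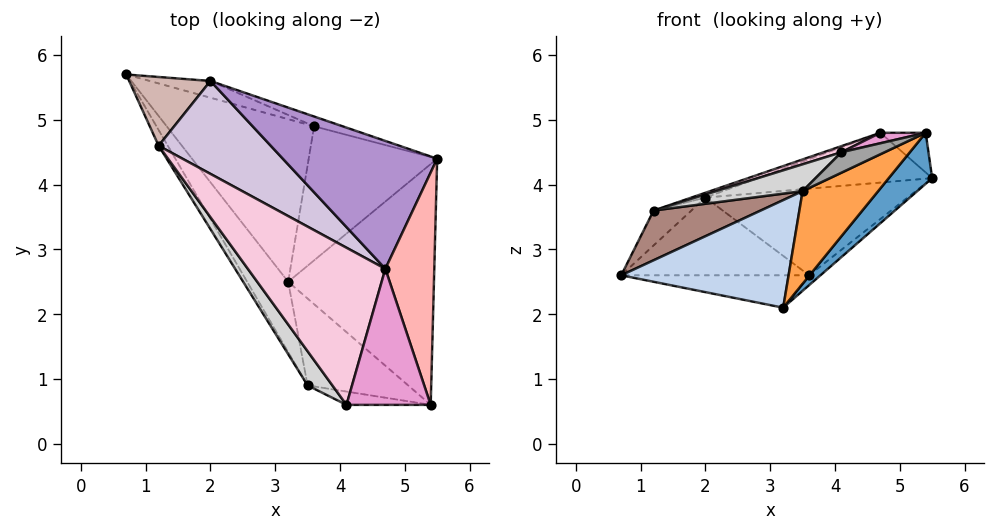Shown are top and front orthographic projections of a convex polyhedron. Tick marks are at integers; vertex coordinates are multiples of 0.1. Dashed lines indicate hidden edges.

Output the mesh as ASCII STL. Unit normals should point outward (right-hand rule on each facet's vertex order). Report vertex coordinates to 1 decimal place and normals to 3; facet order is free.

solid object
 facet normal 0.715 -0.145 -0.684
  outer loop
   vertex 3.2 2.5 2.1
   vertex 5.5 4.4 4.1
   vertex 5.4 0.6 4.8
  endloop
 endfacet
 facet normal -0.763 -0.541 -0.354
  outer loop
   vertex 3.5 0.9 3.9
   vertex 0.7 5.7 2.6
   vertex 3.2 2.5 2.1
  endloop
 endfacet
 facet normal 0.204 -0.715 -0.669
  outer loop
   vertex 3.5 0.9 3.9
   vertex 3.2 2.5 2.1
   vertex 5.4 0.6 4.8
  endloop
 endfacet
 facet normal 0.054 0.195 -0.979
  outer loop
   vertex 3.6 4.9 2.6
   vertex 3.2 2.5 2.1
   vertex 0.7 5.7 2.6
  endloop
 endfacet
 facet normal 0.628 0.057 -0.776
  outer loop
   vertex 3.6 4.9 2.6
   vertex 5.5 4.4 4.1
   vertex 3.2 2.5 2.1
  endloop
 endfacet
 facet normal 0.260 0.944 -0.203
  outer loop
   vertex 3.6 4.9 2.6
   vertex 0.7 5.7 2.6
   vertex 2.0 5.6 3.8
  endloop
 endfacet
 facet normal 0.331 0.938 -0.106
  outer loop
   vertex 3.6 4.9 2.6
   vertex 2.0 5.6 3.8
   vertex 5.5 4.4 4.1
  endloop
 endfacet
 facet normal 0.451 0.150 0.880
  outer loop
   vertex 4.7 2.7 4.8
   vertex 5.4 0.6 4.8
   vertex 5.5 4.4 4.1
  endloop
 endfacet
 facet normal 0.044 0.362 0.931
  outer loop
   vertex 4.7 2.7 4.8
   vertex 5.5 4.4 4.1
   vertex 2.0 5.6 3.8
  endloop
 endfacet
 facet normal -0.300 0.049 0.953
  outer loop
   vertex 1.2 4.6 3.6
   vertex 4.7 2.7 4.8
   vertex 2.0 5.6 3.8
  endloop
 endfacet
 facet normal -0.831 -0.530 -0.168
  outer loop
   vertex 1.2 4.6 3.6
   vertex 0.7 5.7 2.6
   vertex 3.5 0.9 3.9
  endloop
 endfacet
 facet normal -0.619 0.355 0.700
  outer loop
   vertex 1.2 4.6 3.6
   vertex 2.0 5.6 3.8
   vertex 0.7 5.7 2.6
  endloop
 endfacet
 facet normal -0.224 -0.075 0.972
  outer loop
   vertex 4.1 0.6 4.5
   vertex 5.4 0.6 4.8
   vertex 4.7 2.7 4.8
  endloop
 endfacet
 facet normal -0.342 -0.037 0.939
  outer loop
   vertex 4.1 0.6 4.5
   vertex 4.7 2.7 4.8
   vertex 1.2 4.6 3.6
  endloop
 endfacet
 facet normal 0.125 -0.832 -0.541
  outer loop
   vertex 4.1 0.6 4.5
   vertex 3.5 0.9 3.9
   vertex 5.4 0.6 4.8
  endloop
 endfacet
 facet normal -0.739 -0.416 0.531
  outer loop
   vertex 4.1 0.6 4.5
   vertex 1.2 4.6 3.6
   vertex 3.5 0.9 3.9
  endloop
 endfacet
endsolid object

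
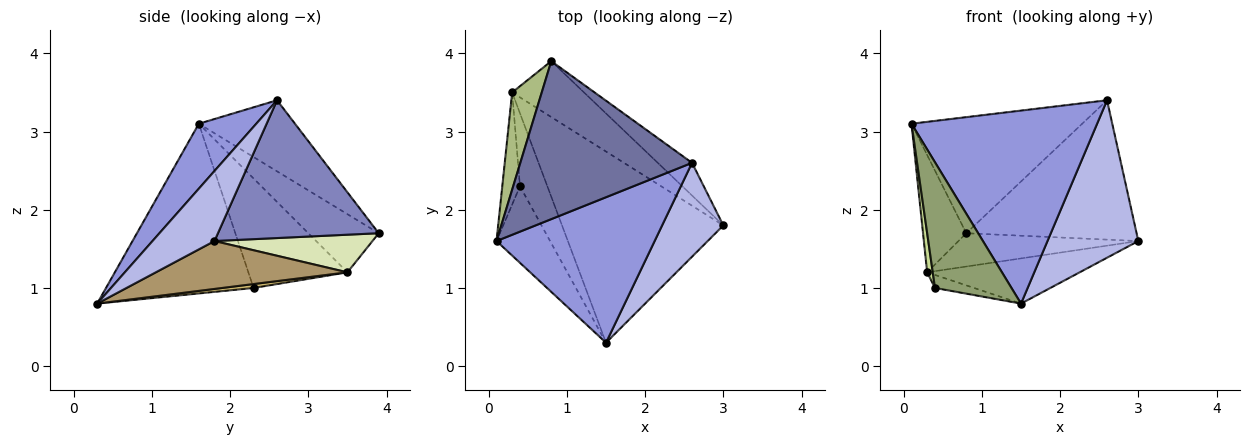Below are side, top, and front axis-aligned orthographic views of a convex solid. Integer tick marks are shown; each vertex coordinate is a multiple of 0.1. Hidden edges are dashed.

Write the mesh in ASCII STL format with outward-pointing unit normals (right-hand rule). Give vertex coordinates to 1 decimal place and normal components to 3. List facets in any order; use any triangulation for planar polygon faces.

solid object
 facet normal -0.316 0.562 0.764
  outer loop
   vertex 2.6 2.6 3.4
   vertex 0.8 3.9 1.7
   vertex 0.1 1.6 3.1
  endloop
 endfacet
 facet normal 0.677 0.717 -0.168
  outer loop
   vertex 2.6 2.6 3.4
   vertex 3.0 1.8 1.6
   vertex 0.8 3.9 1.7
  endloop
 endfacet
 facet normal 0.240 -0.775 0.584
  outer loop
   vertex 2.6 2.6 3.4
   vertex 0.1 1.6 3.1
   vertex 1.5 0.3 0.8
  endloop
 endfacet
 facet normal 0.506 -0.741 0.442
  outer loop
   vertex 2.6 2.6 3.4
   vertex 1.5 0.3 0.8
   vertex 3.0 1.8 1.6
  endloop
 endfacet
 facet normal -0.855 -0.443 -0.270
  outer loop
   vertex 0.4 2.3 1.0
   vertex 1.5 0.3 0.8
   vertex 0.1 1.6 3.1
  endloop
 endfacet
 facet normal -0.782 0.480 0.398
  outer loop
   vertex 0.3 3.5 1.2
   vertex 0.1 1.6 3.1
   vertex 0.8 3.9 1.7
  endloop
 endfacet
 facet normal -0.986 -0.056 -0.159
  outer loop
   vertex 0.3 3.5 1.2
   vertex 0.4 2.3 1.0
   vertex 0.1 1.6 3.1
  endloop
 endfacet
 facet normal 0.410 0.467 -0.784
  outer loop
   vertex 0.3 3.5 1.2
   vertex 0.8 3.9 1.7
   vertex 3.0 1.8 1.6
  endloop
 endfacet
 facet normal 0.278 0.221 -0.935
  outer loop
   vertex 0.3 3.5 1.2
   vertex 3.0 1.8 1.6
   vertex 1.5 0.3 0.8
  endloop
 endfacet
 facet normal 0.139 0.174 -0.975
  outer loop
   vertex 0.3 3.5 1.2
   vertex 1.5 0.3 0.8
   vertex 0.4 2.3 1.0
  endloop
 endfacet
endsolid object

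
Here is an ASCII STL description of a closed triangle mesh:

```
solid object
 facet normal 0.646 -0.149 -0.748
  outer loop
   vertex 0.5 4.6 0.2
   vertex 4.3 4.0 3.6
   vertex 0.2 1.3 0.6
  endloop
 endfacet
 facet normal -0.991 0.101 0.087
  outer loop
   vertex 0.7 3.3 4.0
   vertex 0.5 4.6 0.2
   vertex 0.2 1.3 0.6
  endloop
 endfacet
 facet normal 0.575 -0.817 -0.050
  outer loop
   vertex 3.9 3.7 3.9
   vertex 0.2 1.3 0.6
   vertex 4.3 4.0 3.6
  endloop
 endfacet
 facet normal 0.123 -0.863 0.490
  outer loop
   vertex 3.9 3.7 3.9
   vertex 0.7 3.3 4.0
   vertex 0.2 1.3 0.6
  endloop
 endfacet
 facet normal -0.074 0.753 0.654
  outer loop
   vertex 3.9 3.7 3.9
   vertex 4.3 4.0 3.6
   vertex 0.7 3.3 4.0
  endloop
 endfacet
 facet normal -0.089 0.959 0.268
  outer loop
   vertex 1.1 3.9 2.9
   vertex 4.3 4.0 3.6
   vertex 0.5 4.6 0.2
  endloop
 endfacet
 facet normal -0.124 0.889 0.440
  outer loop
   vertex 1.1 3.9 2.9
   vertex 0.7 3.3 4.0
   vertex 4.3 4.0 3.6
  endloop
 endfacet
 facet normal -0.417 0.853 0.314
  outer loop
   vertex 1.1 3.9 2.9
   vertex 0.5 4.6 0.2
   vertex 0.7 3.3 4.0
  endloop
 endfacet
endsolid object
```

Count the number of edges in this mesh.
12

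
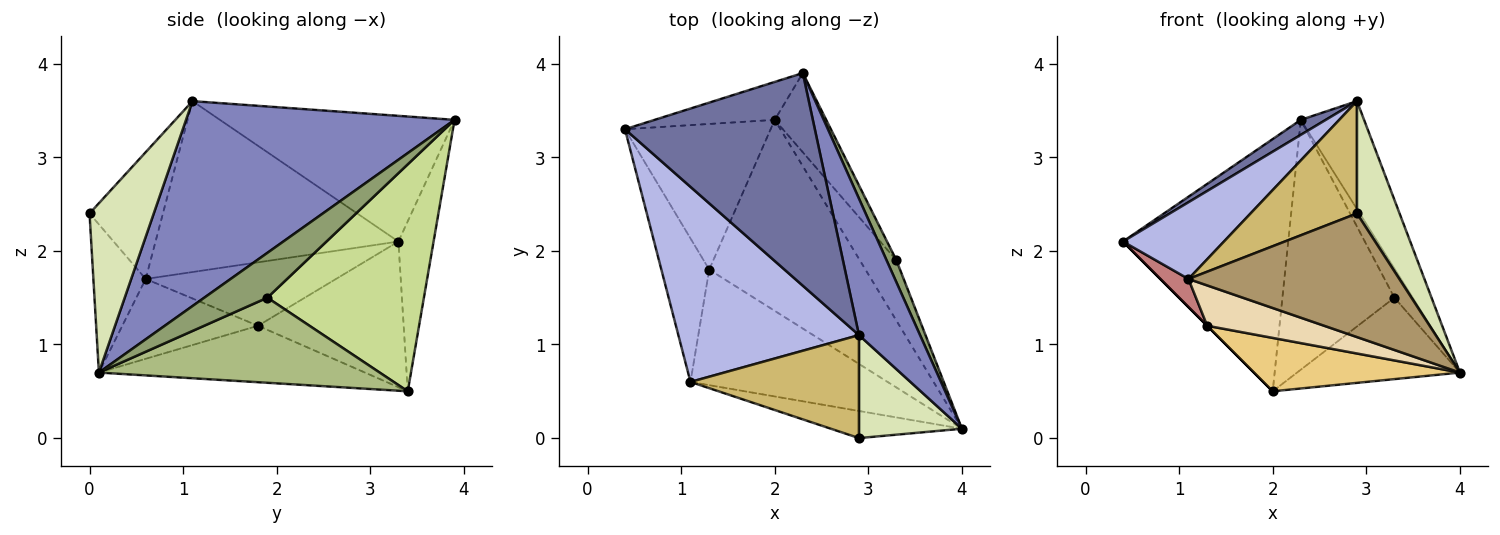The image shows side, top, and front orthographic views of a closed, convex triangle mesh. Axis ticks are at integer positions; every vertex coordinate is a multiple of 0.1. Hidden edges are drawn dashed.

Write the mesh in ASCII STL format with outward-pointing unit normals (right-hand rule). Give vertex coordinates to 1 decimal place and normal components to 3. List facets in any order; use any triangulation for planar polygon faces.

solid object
 facet normal -0.551 -0.059 0.832
  outer loop
   vertex 2.9 1.1 3.6
   vertex 2.3 3.9 3.4
   vertex 0.4 3.3 2.1
  endloop
 endfacet
 facet normal 0.935 0.220 0.279
  outer loop
   vertex 2.9 1.1 3.6
   vertex 4.0 0.1 0.7
   vertex 2.3 3.9 3.4
  endloop
 endfacet
 facet normal -0.206 0.968 -0.146
  outer loop
   vertex 2.0 3.4 0.5
   vertex 0.4 3.3 2.1
   vertex 2.3 3.9 3.4
  endloop
 endfacet
 facet normal -0.661 -0.275 0.698
  outer loop
   vertex 1.1 0.6 1.7
   vertex 2.9 1.1 3.6
   vertex 0.4 3.3 2.1
  endloop
 endfacet
 facet normal 0.939 0.274 0.206
  outer loop
   vertex 3.3 1.9 1.5
   vertex 2.3 3.9 3.4
   vertex 4.0 0.1 0.7
  endloop
 endfacet
 facet normal 0.811 0.470 -0.349
  outer loop
   vertex 3.3 1.9 1.5
   vertex 4.0 0.1 0.7
   vertex 2.0 3.4 0.5
  endloop
 endfacet
 facet normal 0.800 0.572 -0.181
  outer loop
   vertex 3.3 1.9 1.5
   vertex 2.0 3.4 0.5
   vertex 2.3 3.9 3.4
  endloop
 endfacet
 facet normal 0.743 -0.493 0.452
  outer loop
   vertex 2.9 0.0 2.4
   vertex 4.0 0.1 0.7
   vertex 2.9 1.1 3.6
  endloop
 endfacet
 facet normal -0.235 -0.949 -0.208
  outer loop
   vertex 2.9 0.0 2.4
   vertex 1.1 0.6 1.7
   vertex 4.0 0.1 0.7
  endloop
 endfacet
 facet normal -0.453 -0.657 0.602
  outer loop
   vertex 2.9 0.0 2.4
   vertex 2.9 1.1 3.6
   vertex 1.1 0.6 1.7
  endloop
 endfacet
 facet normal -0.329 -0.254 -0.910
  outer loop
   vertex 1.3 1.8 1.2
   vertex 2.0 3.4 0.5
   vertex 4.0 0.1 0.7
  endloop
 endfacet
 facet normal -0.357 -0.308 -0.882
  outer loop
   vertex 1.3 1.8 1.2
   vertex 4.0 0.1 0.7
   vertex 1.1 0.6 1.7
  endloop
 endfacet
 facet normal -0.707 0.000 -0.707
  outer loop
   vertex 1.3 1.8 1.2
   vertex 0.4 3.3 2.1
   vertex 2.0 3.4 0.5
  endloop
 endfacet
 facet normal -0.793 -0.117 -0.598
  outer loop
   vertex 1.3 1.8 1.2
   vertex 1.1 0.6 1.7
   vertex 0.4 3.3 2.1
  endloop
 endfacet
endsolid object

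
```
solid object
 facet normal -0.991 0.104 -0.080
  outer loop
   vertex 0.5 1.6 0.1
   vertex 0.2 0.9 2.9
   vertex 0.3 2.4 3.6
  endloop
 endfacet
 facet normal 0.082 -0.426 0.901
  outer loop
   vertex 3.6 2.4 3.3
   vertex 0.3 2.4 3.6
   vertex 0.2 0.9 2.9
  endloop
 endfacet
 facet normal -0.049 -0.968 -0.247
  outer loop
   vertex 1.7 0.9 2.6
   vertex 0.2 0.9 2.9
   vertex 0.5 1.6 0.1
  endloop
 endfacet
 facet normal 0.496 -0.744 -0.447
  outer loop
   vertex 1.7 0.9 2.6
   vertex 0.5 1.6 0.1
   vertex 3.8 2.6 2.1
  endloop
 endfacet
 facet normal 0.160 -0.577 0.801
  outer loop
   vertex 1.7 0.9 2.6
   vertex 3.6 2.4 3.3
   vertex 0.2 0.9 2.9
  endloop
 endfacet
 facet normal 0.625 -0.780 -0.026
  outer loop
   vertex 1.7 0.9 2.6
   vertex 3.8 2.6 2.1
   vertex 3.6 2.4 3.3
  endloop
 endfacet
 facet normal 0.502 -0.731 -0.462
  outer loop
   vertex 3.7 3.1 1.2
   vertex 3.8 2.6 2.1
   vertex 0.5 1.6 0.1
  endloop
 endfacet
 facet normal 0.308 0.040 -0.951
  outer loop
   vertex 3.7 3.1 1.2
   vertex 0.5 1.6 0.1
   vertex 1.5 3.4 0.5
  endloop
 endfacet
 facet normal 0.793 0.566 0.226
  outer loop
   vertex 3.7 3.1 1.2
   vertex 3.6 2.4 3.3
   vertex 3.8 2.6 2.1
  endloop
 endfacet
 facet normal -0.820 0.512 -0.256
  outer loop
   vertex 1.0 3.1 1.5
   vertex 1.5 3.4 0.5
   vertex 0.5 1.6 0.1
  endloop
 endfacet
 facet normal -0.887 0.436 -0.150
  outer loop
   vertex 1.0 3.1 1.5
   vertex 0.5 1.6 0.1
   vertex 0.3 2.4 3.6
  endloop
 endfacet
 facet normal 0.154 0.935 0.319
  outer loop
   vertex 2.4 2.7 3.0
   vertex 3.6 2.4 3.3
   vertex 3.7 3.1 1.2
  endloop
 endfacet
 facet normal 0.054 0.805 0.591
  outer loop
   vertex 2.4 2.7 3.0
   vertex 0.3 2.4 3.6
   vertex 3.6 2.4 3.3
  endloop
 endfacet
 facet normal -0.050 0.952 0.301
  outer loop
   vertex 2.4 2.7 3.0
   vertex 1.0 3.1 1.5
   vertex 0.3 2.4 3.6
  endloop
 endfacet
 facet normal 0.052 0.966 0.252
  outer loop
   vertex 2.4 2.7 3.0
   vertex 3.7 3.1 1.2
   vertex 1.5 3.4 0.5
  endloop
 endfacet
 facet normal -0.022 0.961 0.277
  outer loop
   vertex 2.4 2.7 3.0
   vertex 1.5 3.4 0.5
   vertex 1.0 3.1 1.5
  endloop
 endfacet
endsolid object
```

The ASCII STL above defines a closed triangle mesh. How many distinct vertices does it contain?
10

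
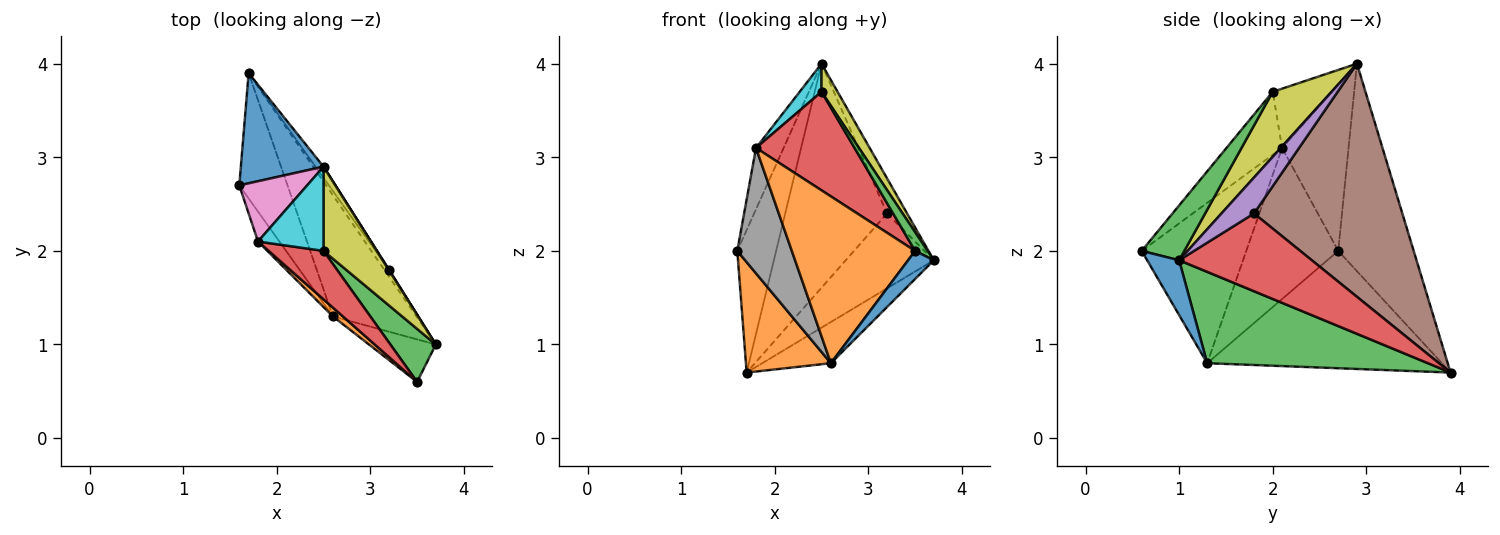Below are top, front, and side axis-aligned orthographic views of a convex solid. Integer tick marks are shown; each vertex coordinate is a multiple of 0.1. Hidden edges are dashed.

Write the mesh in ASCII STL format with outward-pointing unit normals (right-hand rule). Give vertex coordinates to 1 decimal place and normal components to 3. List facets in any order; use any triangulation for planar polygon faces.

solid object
 facet normal -0.838 0.432 0.334
  outer loop
   vertex 2.5 2.9 4.0
   vertex 1.7 3.9 0.7
   vertex 1.6 2.7 2.0
  endloop
 endfacet
 facet normal -0.877 -0.317 -0.361
  outer loop
   vertex 2.6 1.3 0.8
   vertex 1.6 2.7 2.0
   vertex 1.7 3.9 0.7
  endloop
 endfacet
 facet normal 0.719 0.224 -0.658
  outer loop
   vertex 2.6 1.3 0.8
   vertex 1.7 3.9 0.7
   vertex 3.7 1.0 1.9
  endloop
 endfacet
 facet normal 0.832 0.552 -0.052
  outer loop
   vertex 3.2 1.8 2.4
   vertex 3.7 1.0 1.9
   vertex 1.7 3.9 0.7
  endloop
 endfacet
 facet normal 0.851 0.525 0.012
  outer loop
   vertex 3.2 1.8 2.4
   vertex 2.5 2.9 4.0
   vertex 3.7 1.0 1.9
  endloop
 endfacet
 facet normal 0.824 0.566 -0.028
  outer loop
   vertex 3.2 1.8 2.4
   vertex 1.7 3.9 0.7
   vertex 2.5 2.9 4.0
  endloop
 endfacet
 facet normal -0.864 0.359 0.353
  outer loop
   vertex 1.8 2.1 3.1
   vertex 2.5 2.9 4.0
   vertex 1.6 2.7 2.0
  endloop
 endfacet
 facet normal -0.854 -0.506 -0.121
  outer loop
   vertex 1.8 2.1 3.1
   vertex 1.6 2.7 2.0
   vertex 2.6 1.3 0.8
  endloop
 endfacet
 facet normal 0.757 -0.207 0.620
  outer loop
   vertex 2.5 2.0 3.7
   vertex 3.7 1.0 1.9
   vertex 2.5 2.9 4.0
  endloop
 endfacet
 facet normal -0.651 -0.240 0.720
  outer loop
   vertex 2.5 2.0 3.7
   vertex 2.5 2.9 4.0
   vertex 1.8 2.1 3.1
  endloop
 endfacet
 facet normal 0.565 -0.455 -0.689
  outer loop
   vertex 3.5 0.6 2.0
   vertex 2.6 1.3 0.8
   vertex 3.7 1.0 1.9
  endloop
 endfacet
 facet normal -0.646 -0.762 0.040
  outer loop
   vertex 3.5 0.6 2.0
   vertex 1.8 2.1 3.1
   vertex 2.6 1.3 0.8
  endloop
 endfacet
 facet normal 0.751 -0.220 0.623
  outer loop
   vertex 3.5 0.6 2.0
   vertex 3.7 1.0 1.9
   vertex 2.5 2.0 3.7
  endloop
 endfacet
 facet normal -0.452 -0.801 0.394
  outer loop
   vertex 3.5 0.6 2.0
   vertex 2.5 2.0 3.7
   vertex 1.8 2.1 3.1
  endloop
 endfacet
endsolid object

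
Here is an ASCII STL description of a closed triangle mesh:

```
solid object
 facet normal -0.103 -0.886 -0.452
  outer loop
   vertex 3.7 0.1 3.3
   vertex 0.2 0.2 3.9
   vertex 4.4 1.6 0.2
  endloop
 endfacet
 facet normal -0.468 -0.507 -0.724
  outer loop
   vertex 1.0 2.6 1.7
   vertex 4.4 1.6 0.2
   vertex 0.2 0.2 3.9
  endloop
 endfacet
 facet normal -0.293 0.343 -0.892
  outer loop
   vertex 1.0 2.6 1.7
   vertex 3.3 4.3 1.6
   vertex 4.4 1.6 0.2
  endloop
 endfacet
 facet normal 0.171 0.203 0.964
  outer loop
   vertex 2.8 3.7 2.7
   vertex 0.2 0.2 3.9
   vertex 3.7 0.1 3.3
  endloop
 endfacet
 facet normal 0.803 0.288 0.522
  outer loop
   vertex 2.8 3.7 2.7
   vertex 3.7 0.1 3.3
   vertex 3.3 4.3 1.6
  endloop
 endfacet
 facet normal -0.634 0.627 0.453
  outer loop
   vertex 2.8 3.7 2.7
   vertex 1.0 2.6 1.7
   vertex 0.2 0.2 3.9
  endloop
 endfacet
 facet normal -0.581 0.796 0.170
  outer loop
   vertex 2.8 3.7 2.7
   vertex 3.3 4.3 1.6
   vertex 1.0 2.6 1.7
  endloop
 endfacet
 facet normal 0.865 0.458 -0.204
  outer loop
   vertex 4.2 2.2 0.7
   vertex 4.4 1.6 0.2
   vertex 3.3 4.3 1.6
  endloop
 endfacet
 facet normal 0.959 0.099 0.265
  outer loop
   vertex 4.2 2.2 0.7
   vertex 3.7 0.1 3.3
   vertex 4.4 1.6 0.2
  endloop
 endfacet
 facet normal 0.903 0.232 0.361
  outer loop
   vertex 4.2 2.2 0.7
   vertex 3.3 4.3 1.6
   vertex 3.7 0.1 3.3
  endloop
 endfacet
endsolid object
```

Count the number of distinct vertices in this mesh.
7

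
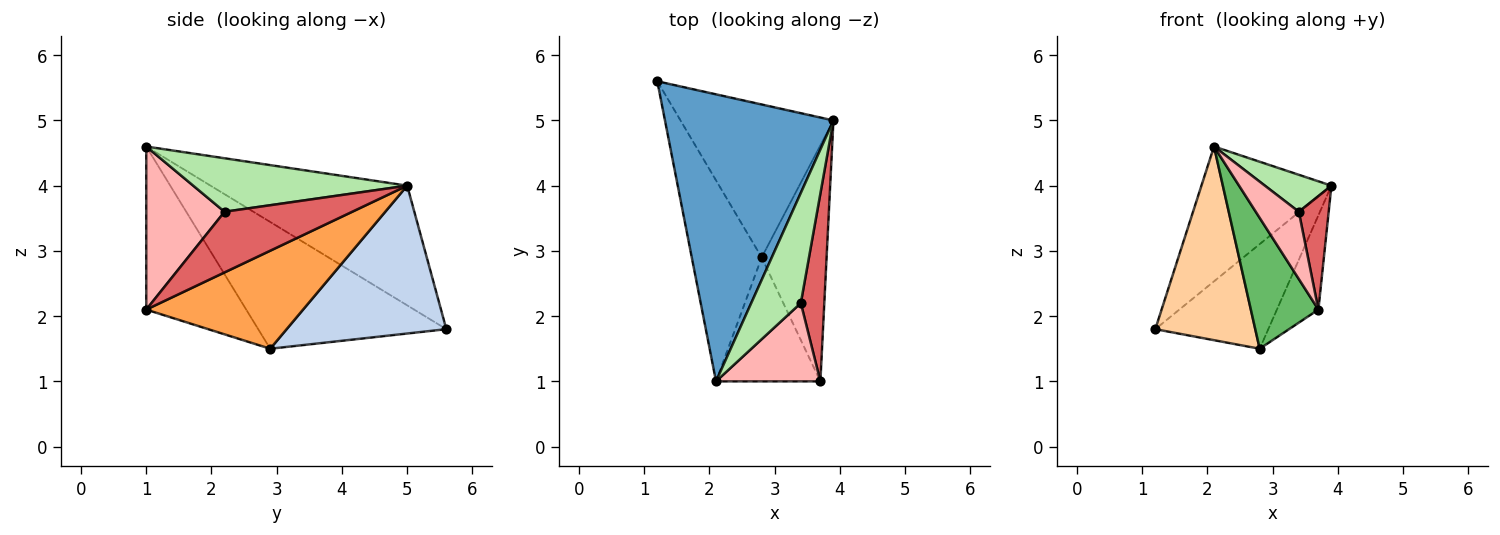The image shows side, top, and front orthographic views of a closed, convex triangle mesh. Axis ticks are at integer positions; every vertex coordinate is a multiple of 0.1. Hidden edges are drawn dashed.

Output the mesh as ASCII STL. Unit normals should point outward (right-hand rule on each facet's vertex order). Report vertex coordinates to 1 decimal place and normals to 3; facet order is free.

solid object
 facet normal -0.541 0.358 0.761
  outer loop
   vertex 2.1 1.0 4.6
   vertex 3.9 5.0 4.0
   vertex 1.2 5.6 1.8
  endloop
 endfacet
 facet normal 0.624 0.441 -0.645
  outer loop
   vertex 2.8 2.9 1.5
   vertex 1.2 5.6 1.8
   vertex 3.9 5.0 4.0
  endloop
 endfacet
 facet normal 0.814 0.215 -0.539
  outer loop
   vertex 2.8 2.9 1.5
   vertex 3.9 5.0 4.0
   vertex 3.7 1.0 2.1
  endloop
 endfacet
 facet normal -0.794 -0.422 -0.438
  outer loop
   vertex 2.8 2.9 1.5
   vertex 2.1 1.0 4.6
   vertex 1.2 5.6 1.8
  endloop
 endfacet
 facet normal -0.732 -0.495 -0.468
  outer loop
   vertex 2.8 2.9 1.5
   vertex 3.7 1.0 2.1
   vertex 2.1 1.0 4.6
  endloop
 endfacet
 facet normal 0.715 -0.222 0.663
  outer loop
   vertex 3.4 2.2 3.6
   vertex 3.9 5.0 4.0
   vertex 2.1 1.0 4.6
  endloop
 endfacet
 facet normal 0.911 -0.213 0.353
  outer loop
   vertex 3.4 2.2 3.6
   vertex 3.7 1.0 2.1
   vertex 3.9 5.0 4.0
  endloop
 endfacet
 facet normal 0.764 -0.420 0.489
  outer loop
   vertex 3.4 2.2 3.6
   vertex 2.1 1.0 4.6
   vertex 3.7 1.0 2.1
  endloop
 endfacet
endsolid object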